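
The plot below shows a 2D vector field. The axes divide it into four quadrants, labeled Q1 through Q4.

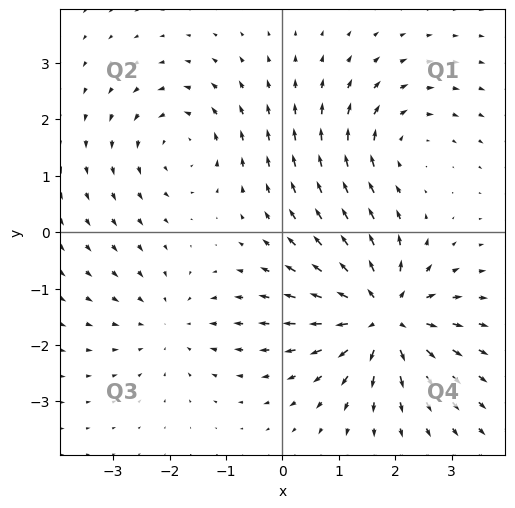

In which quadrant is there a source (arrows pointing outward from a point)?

Q4

The source sits at approximately (1.8, -1.5), which lies in quadrant Q4. The divergence there is about +6, positive as expected for a source.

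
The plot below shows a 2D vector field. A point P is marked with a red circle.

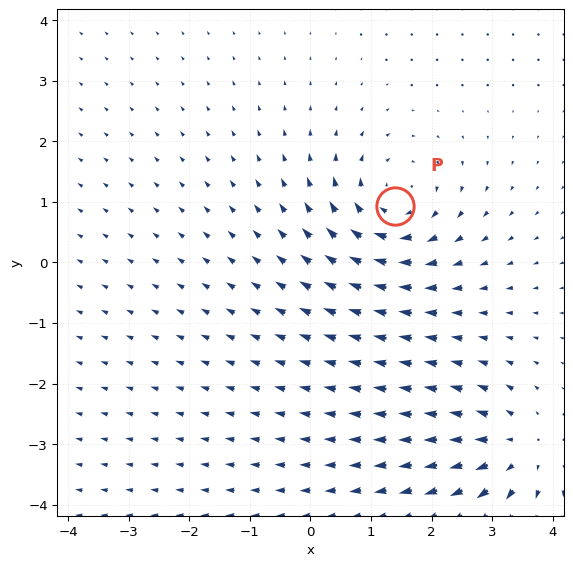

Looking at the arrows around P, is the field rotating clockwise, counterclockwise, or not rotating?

Near P at (1.4, 0.9) the arrows circulate clockwise. The curl (z-component) there is about -5; negative curl means clockwise rotation.

clockwise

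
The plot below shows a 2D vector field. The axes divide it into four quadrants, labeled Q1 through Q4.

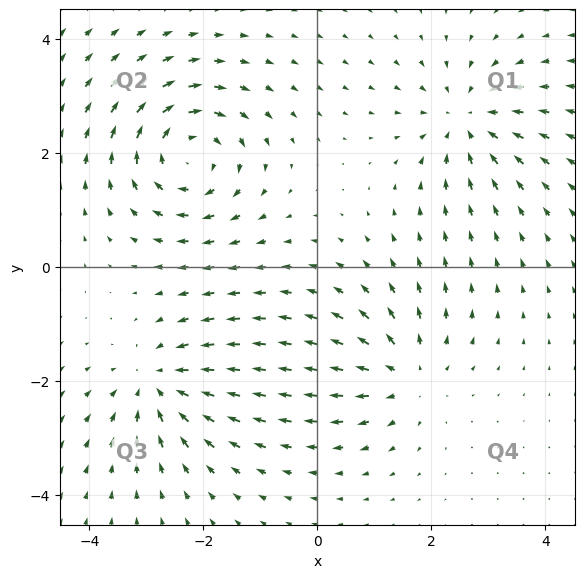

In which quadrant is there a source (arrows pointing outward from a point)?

Q4

The source sits at approximately (1.6, -1.9), which lies in quadrant Q4. The divergence there is about +3, positive as expected for a source.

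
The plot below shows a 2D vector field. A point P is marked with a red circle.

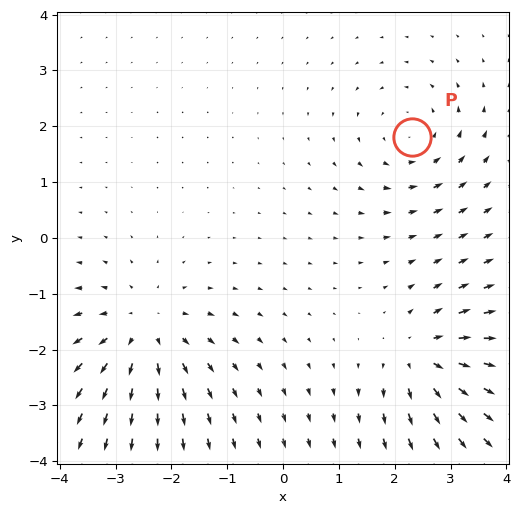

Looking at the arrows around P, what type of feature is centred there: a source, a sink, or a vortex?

vortex

At P (2.3, 1.8) the arrows circulate counterclockwise. Divergence ≈0, curl about +3 — near-zero divergence with nonzero curl is a vortex.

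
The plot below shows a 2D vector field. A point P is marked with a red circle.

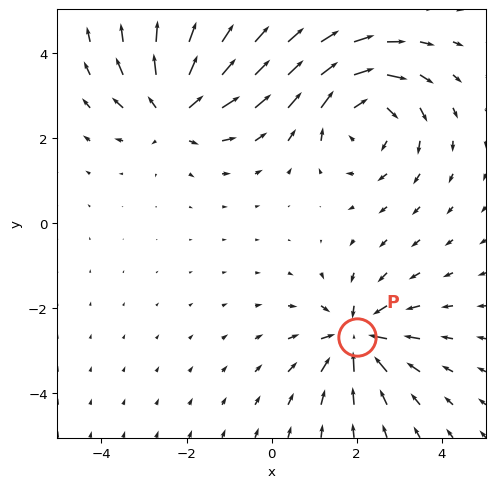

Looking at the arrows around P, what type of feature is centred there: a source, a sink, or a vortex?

At P (2.0, -2.7) the arrows converge inward. Divergence about -4, curl ≈0 — negative divergence with near-zero curl is a sink.

sink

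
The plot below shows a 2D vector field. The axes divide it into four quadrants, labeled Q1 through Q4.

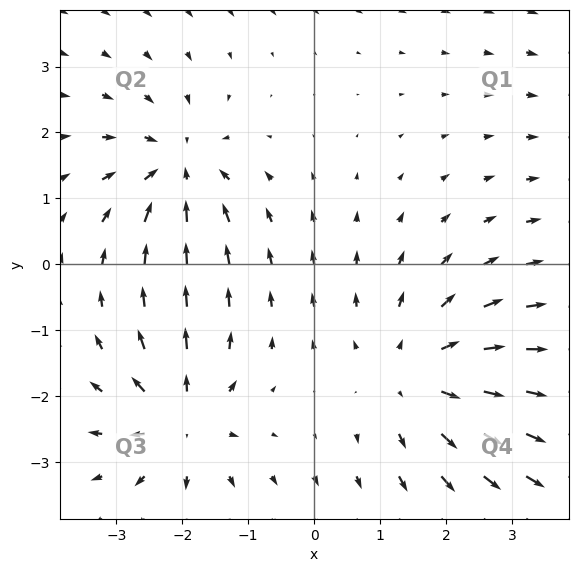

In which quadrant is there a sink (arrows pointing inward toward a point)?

Q2

The sink sits at approximately (-2.1, 1.5), which lies in quadrant Q2. The divergence there is about -4, negative as expected for a sink.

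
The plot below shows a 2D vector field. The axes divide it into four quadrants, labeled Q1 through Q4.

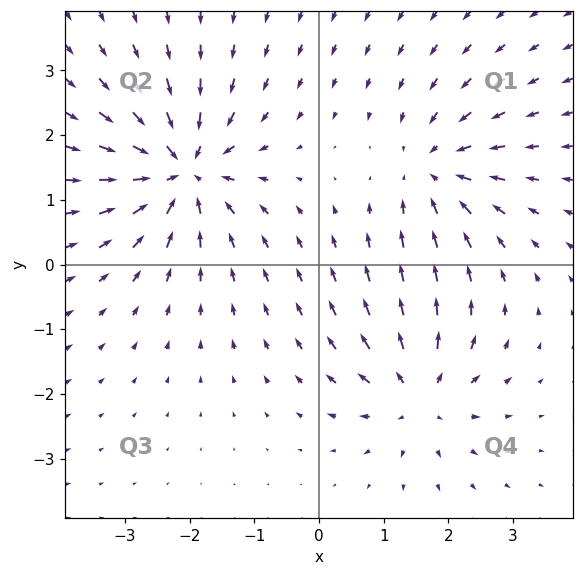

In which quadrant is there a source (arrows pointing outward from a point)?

Q4

The source sits at approximately (1.6, -2.0), which lies in quadrant Q4. The divergence there is about +4, positive as expected for a source.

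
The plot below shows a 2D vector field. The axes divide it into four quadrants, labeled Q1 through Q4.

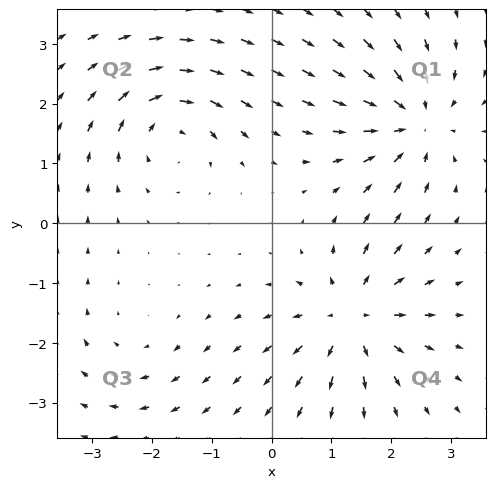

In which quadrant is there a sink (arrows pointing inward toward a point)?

The sink sits at approximately (2.4, 1.7), which lies in quadrant Q1. The divergence there is about -6, negative as expected for a sink.

Q1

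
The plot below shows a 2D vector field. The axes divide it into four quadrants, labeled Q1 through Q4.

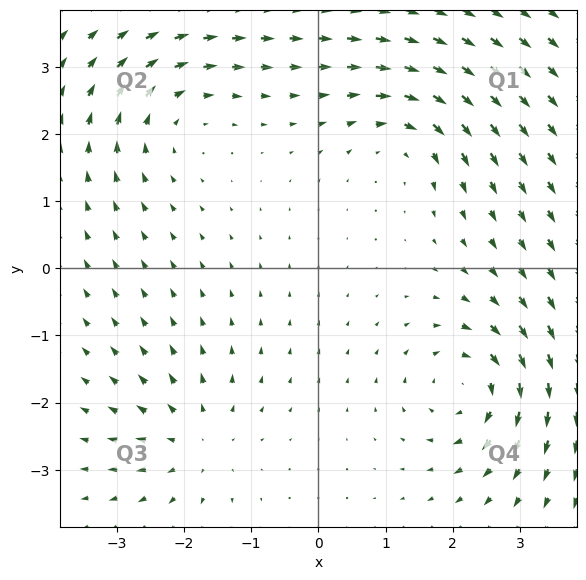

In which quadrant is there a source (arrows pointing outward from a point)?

Q3

The source sits at approximately (-1.8, -2.6), which lies in quadrant Q3. The divergence there is about +4, positive as expected for a source.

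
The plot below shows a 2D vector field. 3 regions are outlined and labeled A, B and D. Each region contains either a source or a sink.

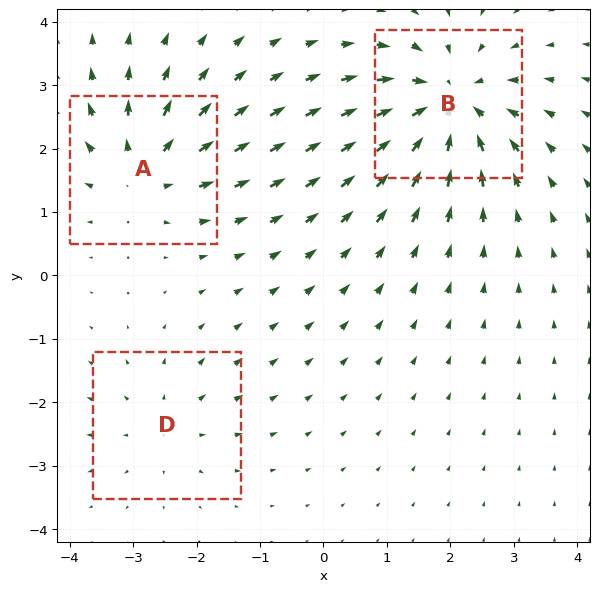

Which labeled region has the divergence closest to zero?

D

Divergence at each region's feature centre — A: about +4, B: about -5, D: about +2. Region D is closest to zero.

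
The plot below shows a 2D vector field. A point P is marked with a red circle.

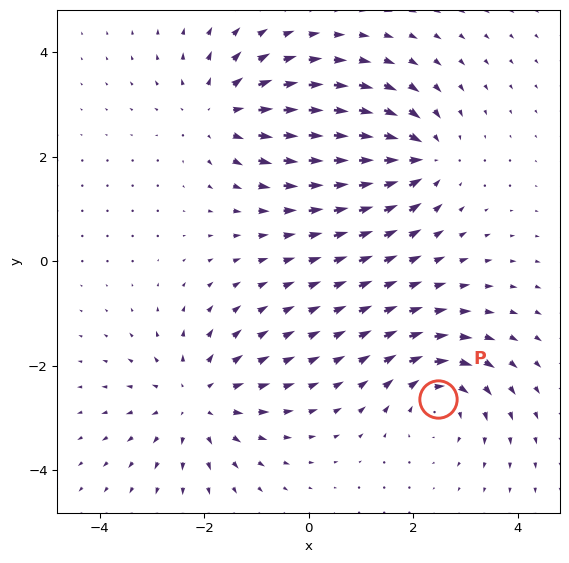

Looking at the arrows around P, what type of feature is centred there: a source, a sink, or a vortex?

vortex

At P (2.5, -2.7) the arrows circulate clockwise. Divergence ≈0, curl about -4 — near-zero divergence with nonzero curl is a vortex.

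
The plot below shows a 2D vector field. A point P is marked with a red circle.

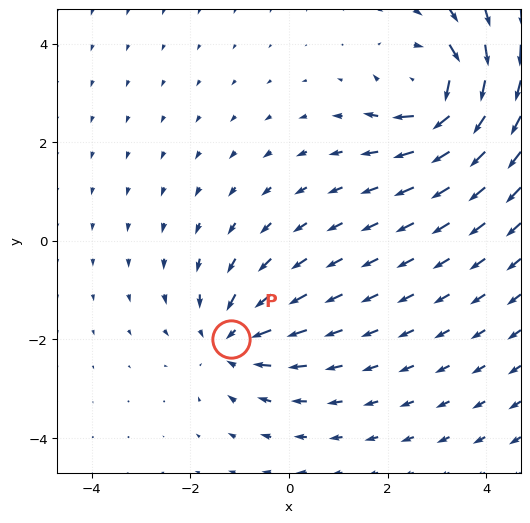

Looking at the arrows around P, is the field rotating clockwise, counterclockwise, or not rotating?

Near P at (-1.2, -2.0) the arrows show no circulation. The curl there is ≈0.

not rotating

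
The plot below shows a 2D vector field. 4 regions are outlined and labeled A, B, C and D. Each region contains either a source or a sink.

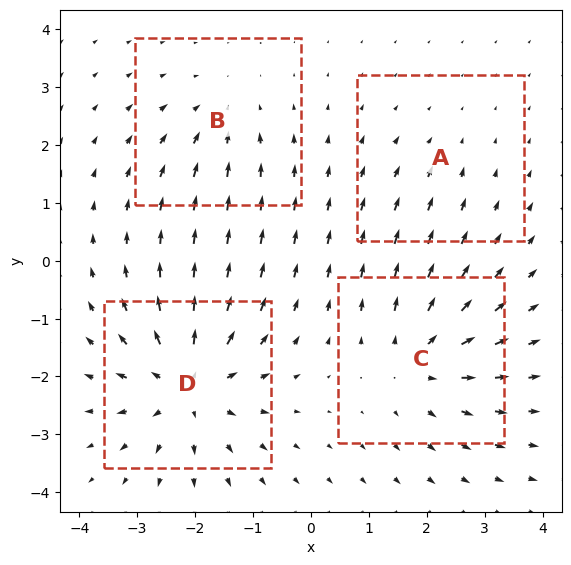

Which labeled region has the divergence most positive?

Divergence at each region's feature centre — A: about -2, B: about -3, C: about +5, D: about +7. Region D is most positive.

D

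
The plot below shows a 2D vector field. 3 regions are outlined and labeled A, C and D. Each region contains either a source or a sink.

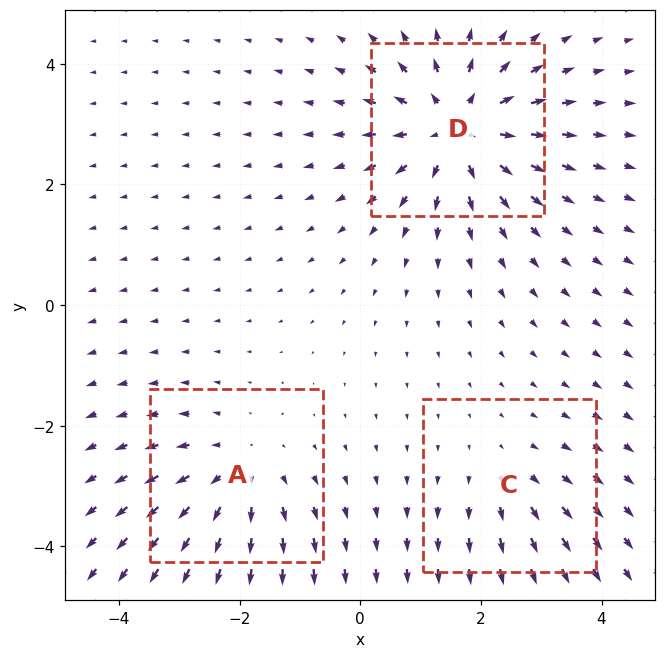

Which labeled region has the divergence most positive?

D

Divergence at each region's feature centre — A: about +3, C: about +2, D: about +5. Region D is most positive.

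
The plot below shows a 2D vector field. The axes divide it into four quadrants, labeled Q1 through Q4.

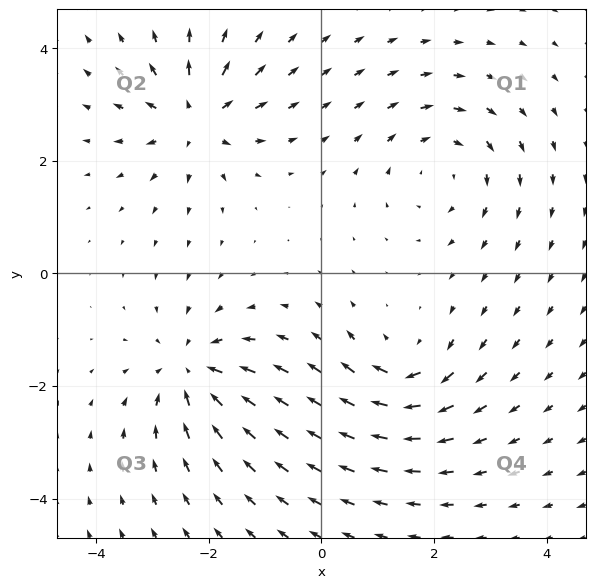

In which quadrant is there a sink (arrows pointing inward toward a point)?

The sink sits at approximately (-2.3, -1.7), which lies in quadrant Q3. The divergence there is about -5, negative as expected for a sink.

Q3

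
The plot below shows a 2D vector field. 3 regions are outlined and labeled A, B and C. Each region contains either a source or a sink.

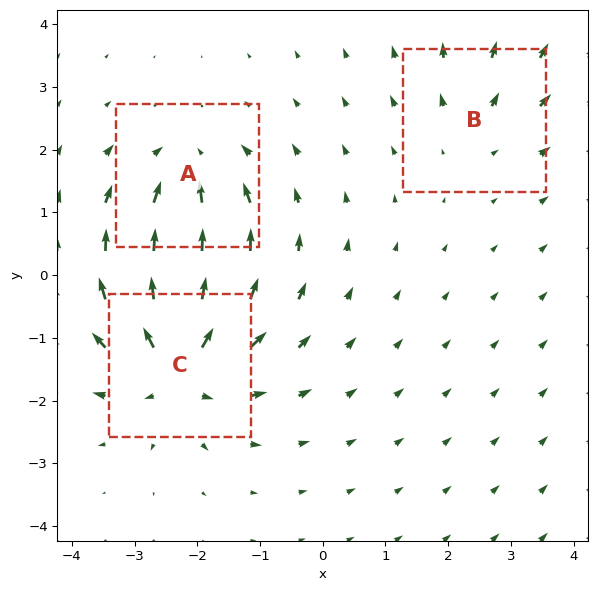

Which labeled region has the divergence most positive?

Divergence at each region's feature centre — A: about -4, B: about +2, C: about +6. Region C is most positive.

C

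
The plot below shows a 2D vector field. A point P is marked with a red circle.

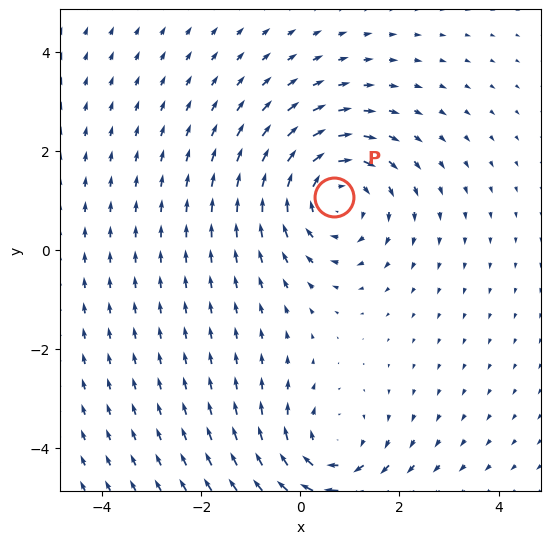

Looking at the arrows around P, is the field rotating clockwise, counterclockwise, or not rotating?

clockwise

Near P at (0.7, 1.1) the arrows circulate clockwise. The curl (z-component) there is about -3; negative curl means clockwise rotation.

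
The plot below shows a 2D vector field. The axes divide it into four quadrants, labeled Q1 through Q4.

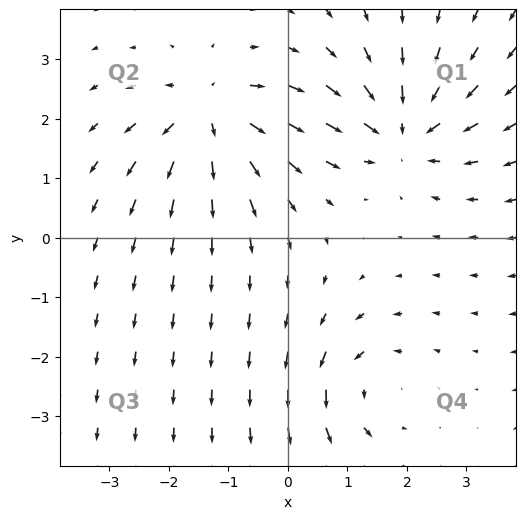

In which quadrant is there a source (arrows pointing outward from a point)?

The source sits at approximately (-1.3, 2.1), which lies in quadrant Q2. The divergence there is about +5, positive as expected for a source.

Q2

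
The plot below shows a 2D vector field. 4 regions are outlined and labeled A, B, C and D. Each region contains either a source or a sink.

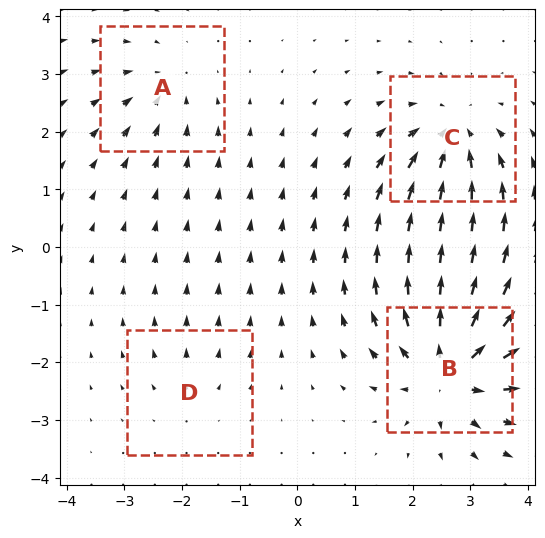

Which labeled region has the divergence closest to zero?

D

Divergence at each region's feature centre — A: about -4, B: about +8, C: about -6, D: about +2. Region D is closest to zero.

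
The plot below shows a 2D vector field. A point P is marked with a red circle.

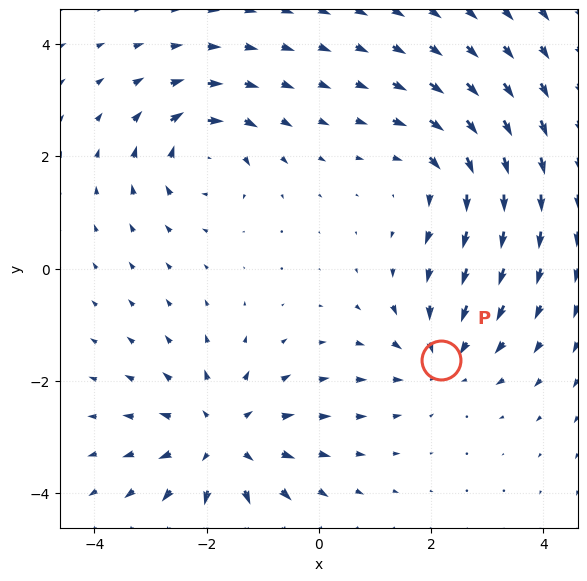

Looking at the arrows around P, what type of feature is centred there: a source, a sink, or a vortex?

sink

At P (2.2, -1.6) the arrows converge inward. Divergence about -3, curl ≈0 — negative divergence with near-zero curl is a sink.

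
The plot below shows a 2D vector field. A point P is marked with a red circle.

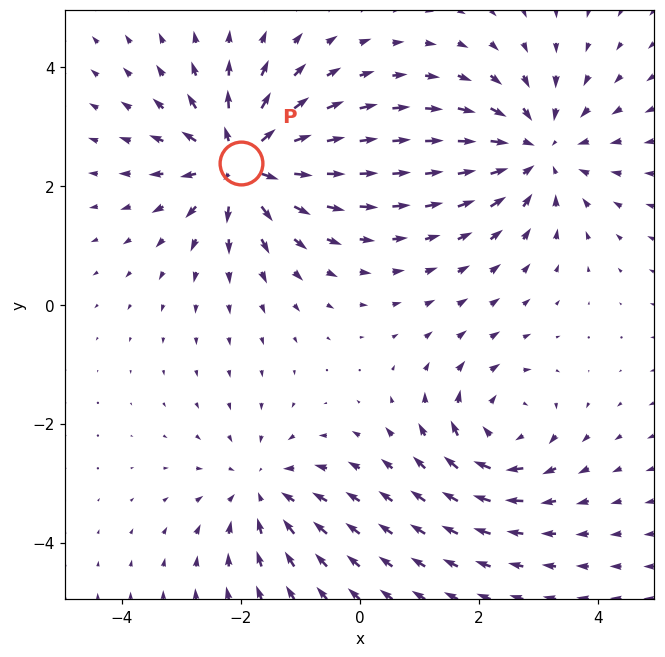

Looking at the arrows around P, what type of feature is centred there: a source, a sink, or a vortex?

At P (-2.0, 2.4) the arrows spread outward. Divergence about +6, curl ≈0 — positive divergence with near-zero curl is a source.

source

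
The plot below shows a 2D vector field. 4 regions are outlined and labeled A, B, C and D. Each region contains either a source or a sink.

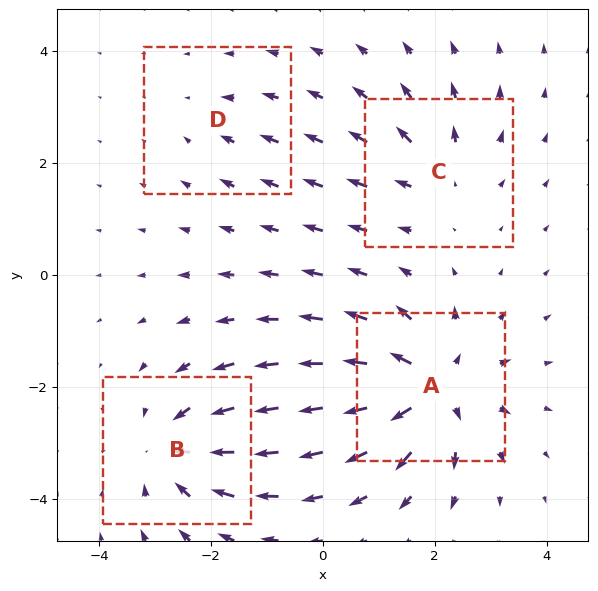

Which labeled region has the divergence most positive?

A

Divergence at each region's feature centre — A: about +7, B: about -6, C: about +4, D: about -2. Region A is most positive.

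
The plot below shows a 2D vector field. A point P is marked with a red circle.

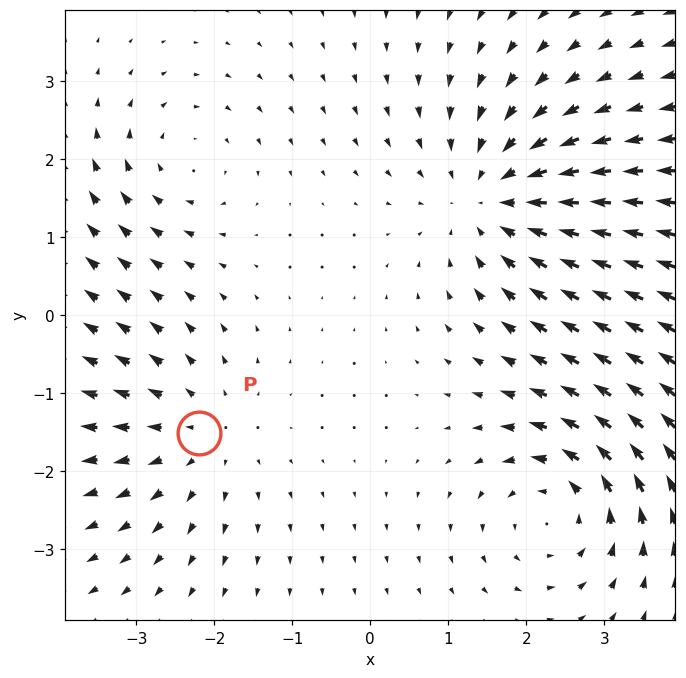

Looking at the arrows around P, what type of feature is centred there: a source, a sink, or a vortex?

At P (-2.2, -1.5) the arrows spread outward. Divergence about +3, curl ≈0 — positive divergence with near-zero curl is a source.

source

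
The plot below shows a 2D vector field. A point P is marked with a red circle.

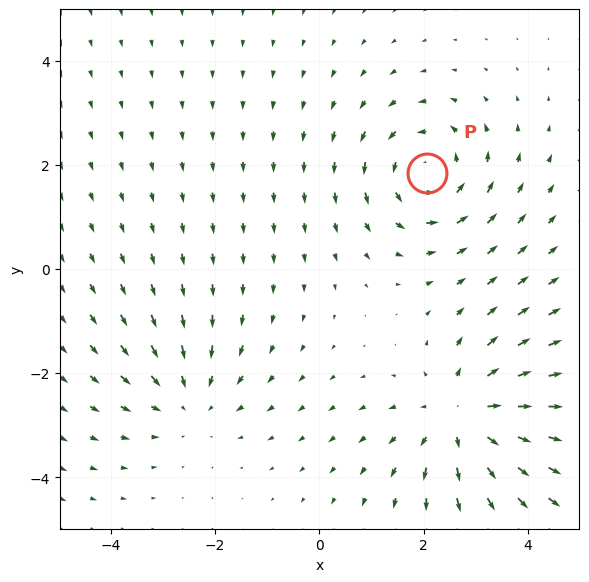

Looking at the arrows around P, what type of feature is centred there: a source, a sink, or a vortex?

vortex

At P (2.1, 1.8) the arrows circulate counterclockwise. Divergence ≈0, curl about +4 — near-zero divergence with nonzero curl is a vortex.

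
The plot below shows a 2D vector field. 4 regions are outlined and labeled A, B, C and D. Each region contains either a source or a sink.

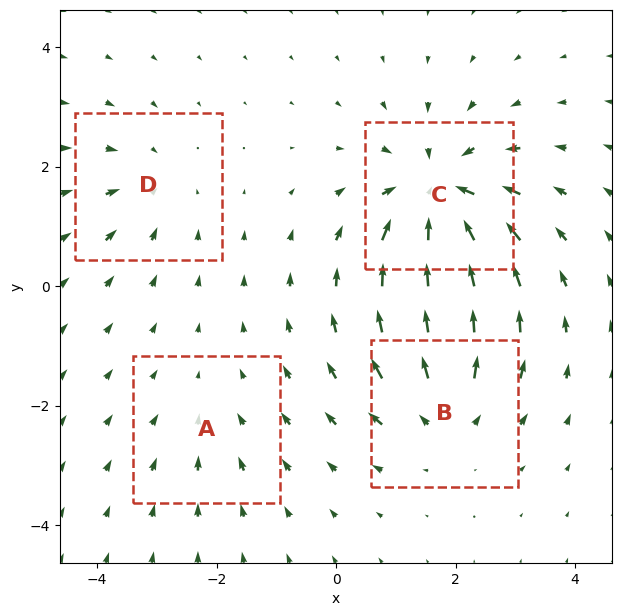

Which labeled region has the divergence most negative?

Divergence at each region's feature centre — A: about -2, B: about +5, C: about -7, D: about -3. Region C is most negative.

C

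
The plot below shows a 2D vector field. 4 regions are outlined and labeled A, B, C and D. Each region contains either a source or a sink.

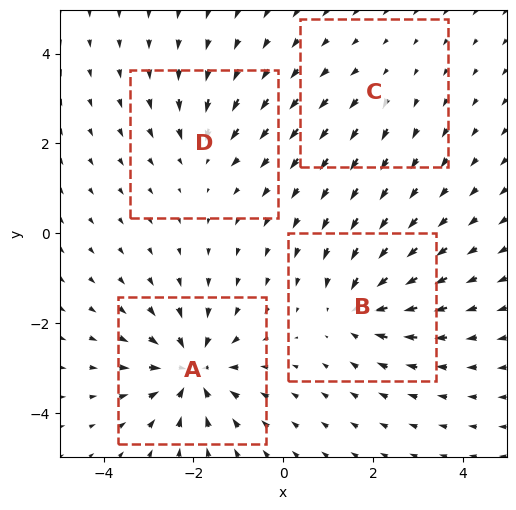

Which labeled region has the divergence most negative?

A

Divergence at each region's feature centre — A: about -8, B: about -6, C: about +2, D: about -4. Region A is most negative.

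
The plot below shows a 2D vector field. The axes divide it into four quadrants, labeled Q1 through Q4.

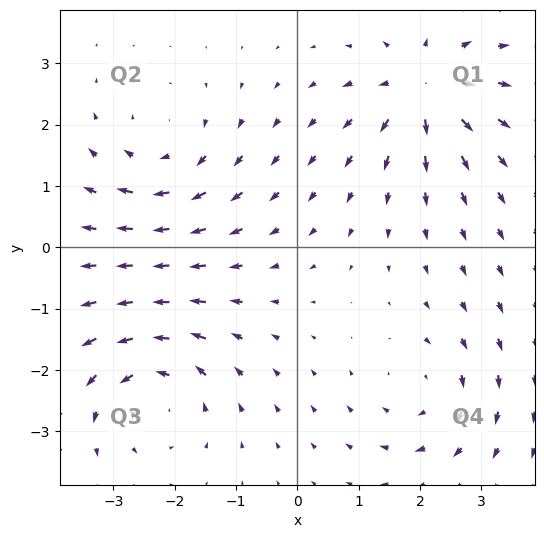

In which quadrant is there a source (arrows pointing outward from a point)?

The source sits at approximately (2.1, 2.6), which lies in quadrant Q1. The divergence there is about +6, positive as expected for a source.

Q1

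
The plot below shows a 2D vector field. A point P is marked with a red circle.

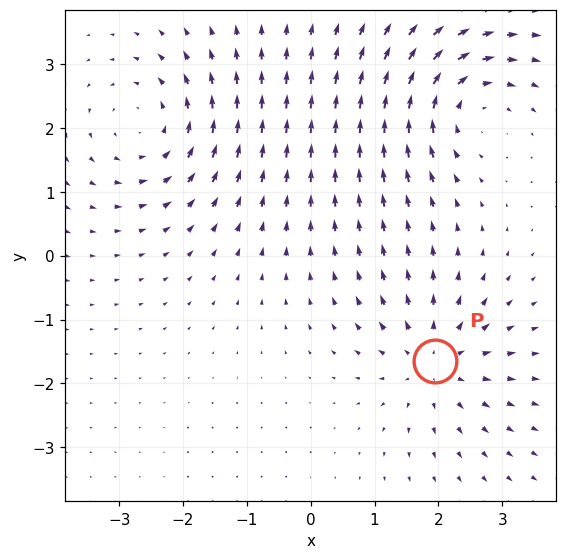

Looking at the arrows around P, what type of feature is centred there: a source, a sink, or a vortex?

At P (1.9, -1.6) the arrows spread outward. Divergence about +4, curl ≈0 — positive divergence with near-zero curl is a source.

source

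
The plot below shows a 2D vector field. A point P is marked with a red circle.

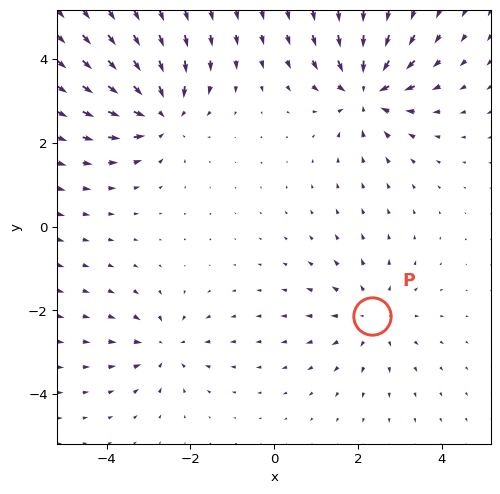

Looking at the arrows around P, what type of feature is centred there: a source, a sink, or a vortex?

source

At P (2.3, -2.1) the arrows spread outward. Divergence about +3, curl ≈0 — positive divergence with near-zero curl is a source.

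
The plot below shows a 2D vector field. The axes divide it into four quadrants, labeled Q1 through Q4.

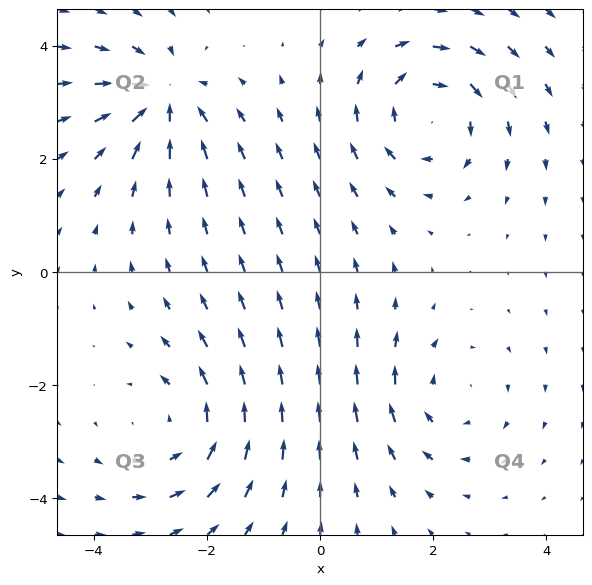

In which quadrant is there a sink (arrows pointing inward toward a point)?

Q2

The sink sits at approximately (-2.8, 3.1), which lies in quadrant Q2. The divergence there is about -4, negative as expected for a sink.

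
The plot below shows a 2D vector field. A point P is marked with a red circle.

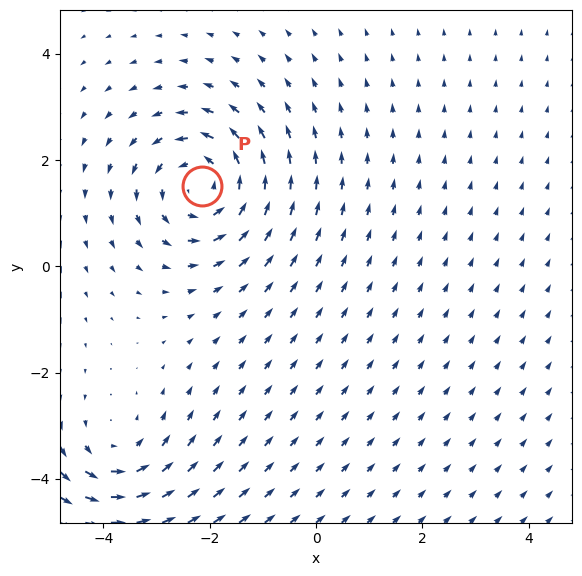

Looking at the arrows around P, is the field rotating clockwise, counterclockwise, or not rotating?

counterclockwise

Near P at (-2.2, 1.5) the arrows circulate counterclockwise. The curl (z-component) there is about +4; positive curl means counterclockwise rotation.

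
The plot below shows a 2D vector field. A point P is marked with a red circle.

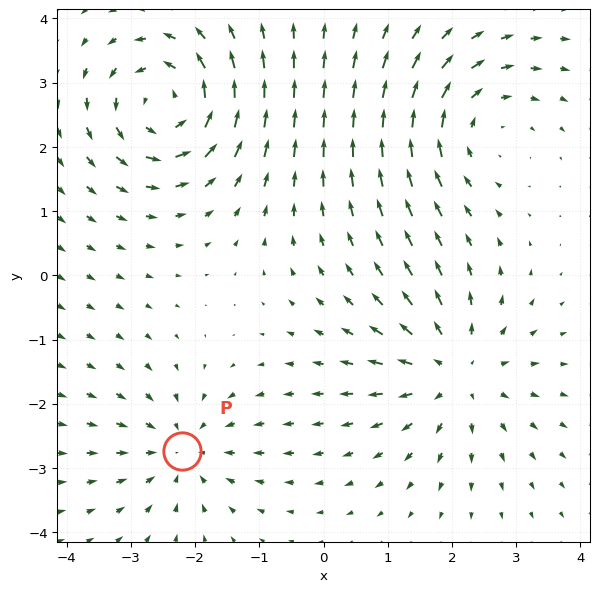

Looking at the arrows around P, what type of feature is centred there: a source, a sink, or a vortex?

sink

At P (-2.2, -2.7) the arrows converge inward. Divergence about -3, curl ≈0 — negative divergence with near-zero curl is a sink.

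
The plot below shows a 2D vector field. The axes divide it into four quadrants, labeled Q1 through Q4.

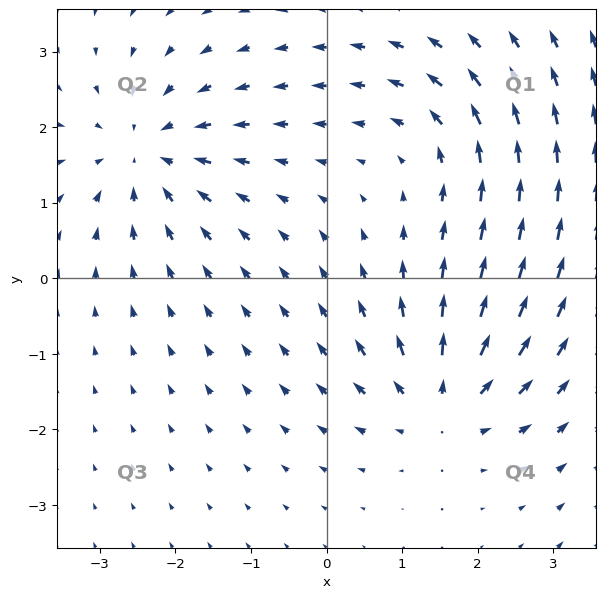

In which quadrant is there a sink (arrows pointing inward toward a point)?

The sink sits at approximately (-2.4, 1.7), which lies in quadrant Q2. The divergence there is about -5, negative as expected for a sink.

Q2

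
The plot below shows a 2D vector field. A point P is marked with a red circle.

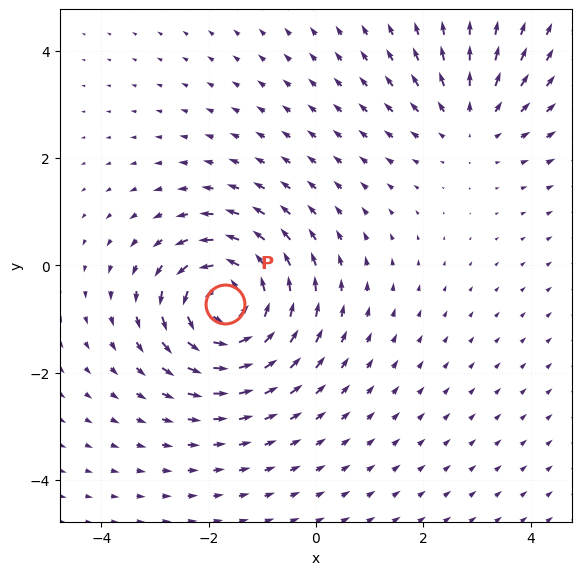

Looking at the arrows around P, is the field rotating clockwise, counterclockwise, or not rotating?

Near P at (-1.7, -0.7) the arrows circulate counterclockwise. The curl (z-component) there is about +7; positive curl means counterclockwise rotation.

counterclockwise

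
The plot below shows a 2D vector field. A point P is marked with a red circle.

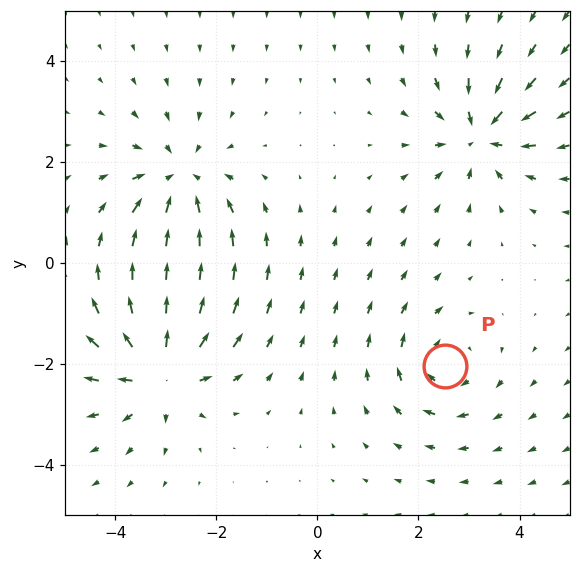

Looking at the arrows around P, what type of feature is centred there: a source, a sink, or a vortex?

At P (2.5, -2.0) the arrows circulate clockwise. Divergence ≈0, curl about -4 — near-zero divergence with nonzero curl is a vortex.

vortex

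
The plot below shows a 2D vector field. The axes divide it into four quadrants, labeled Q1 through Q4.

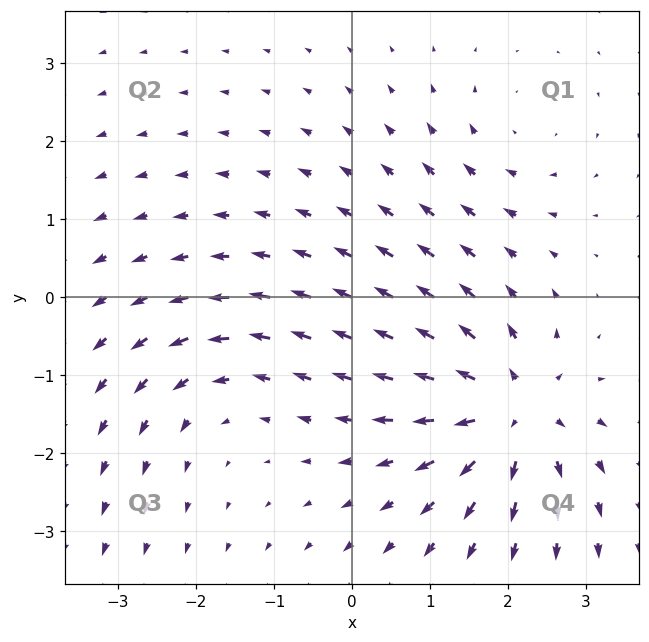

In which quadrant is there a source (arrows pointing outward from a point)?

The source sits at approximately (2.0, -1.4), which lies in quadrant Q4. The divergence there is about +6, positive as expected for a source.

Q4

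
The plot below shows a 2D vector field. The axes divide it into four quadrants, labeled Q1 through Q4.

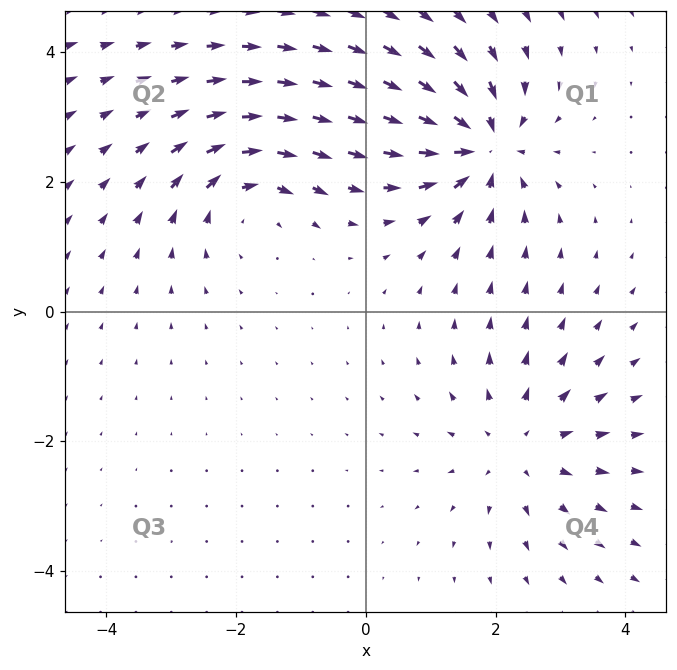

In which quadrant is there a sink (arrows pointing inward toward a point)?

Q1

The sink sits at approximately (1.8, 2.6), which lies in quadrant Q1. The divergence there is about -5, negative as expected for a sink.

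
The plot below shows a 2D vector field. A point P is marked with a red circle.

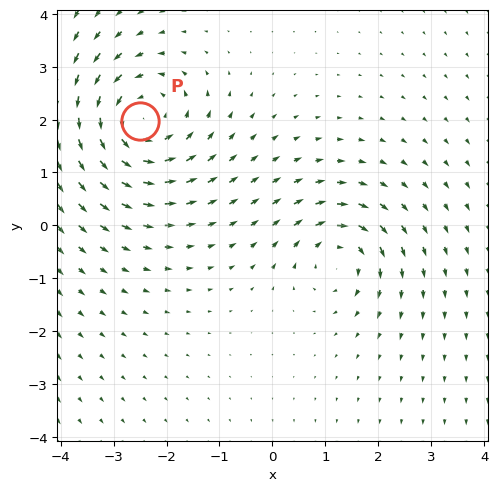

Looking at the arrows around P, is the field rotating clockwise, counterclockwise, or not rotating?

Near P at (-2.5, 2.0) the arrows circulate counterclockwise. The curl (z-component) there is about +4; positive curl means counterclockwise rotation.

counterclockwise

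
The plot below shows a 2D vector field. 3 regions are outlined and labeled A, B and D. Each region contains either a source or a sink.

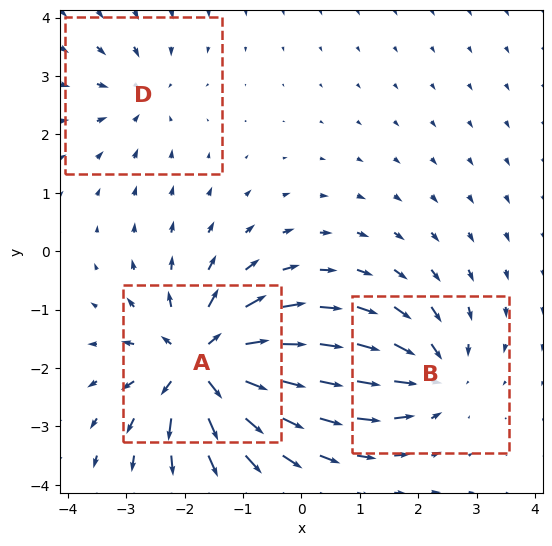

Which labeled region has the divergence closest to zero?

Divergence at each region's feature centre — A: about +6, B: about -4, D: about -3. Region D is closest to zero.

D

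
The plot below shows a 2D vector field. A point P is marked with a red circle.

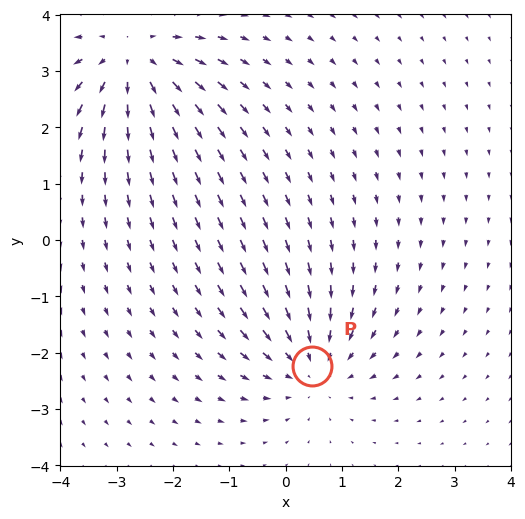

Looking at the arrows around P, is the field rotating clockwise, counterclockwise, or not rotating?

Near P at (0.5, -2.2) the arrows show no circulation. The curl there is ≈0.

not rotating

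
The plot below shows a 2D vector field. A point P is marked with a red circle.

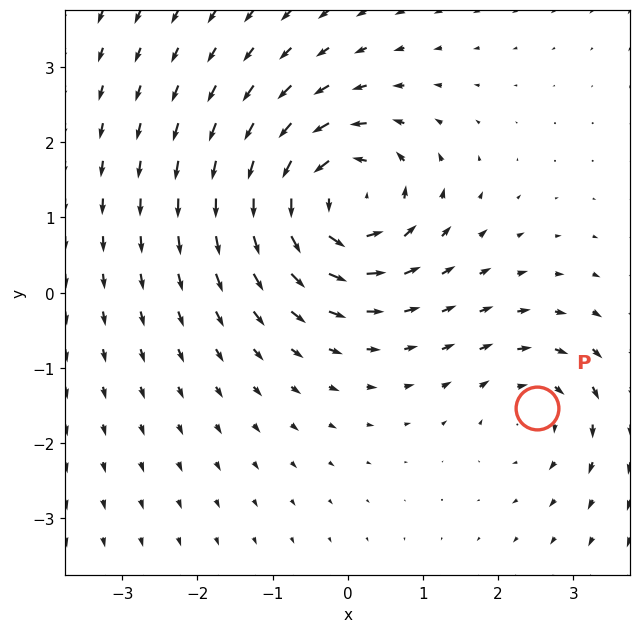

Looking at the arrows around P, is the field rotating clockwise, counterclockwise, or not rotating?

clockwise

Near P at (2.5, -1.5) the arrows circulate clockwise. The curl (z-component) there is about -3; negative curl means clockwise rotation.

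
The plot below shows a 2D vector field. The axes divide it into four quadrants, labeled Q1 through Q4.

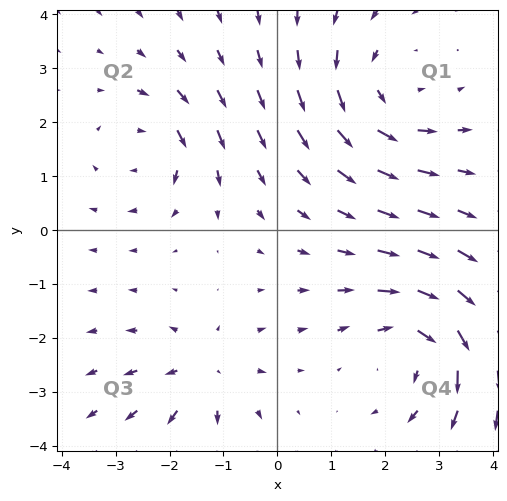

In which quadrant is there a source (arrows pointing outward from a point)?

Q3

The source sits at approximately (-1.4, -2.6), which lies in quadrant Q3. The divergence there is about +4, positive as expected for a source.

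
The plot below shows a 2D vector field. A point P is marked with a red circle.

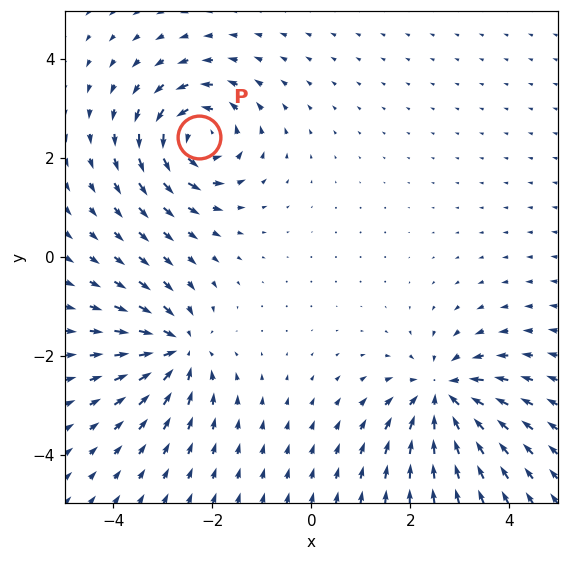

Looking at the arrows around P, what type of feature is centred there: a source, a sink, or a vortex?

vortex

At P (-2.3, 2.4) the arrows circulate counterclockwise. Divergence ≈0, curl about +7 — near-zero divergence with nonzero curl is a vortex.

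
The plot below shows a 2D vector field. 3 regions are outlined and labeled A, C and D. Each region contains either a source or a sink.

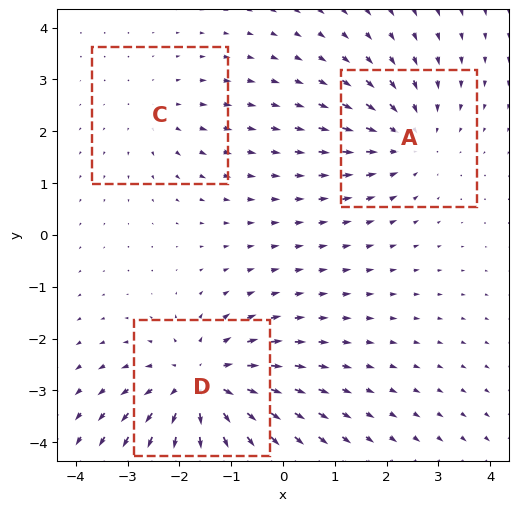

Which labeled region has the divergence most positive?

D

Divergence at each region's feature centre — A: about -3, C: about +2, D: about +5. Region D is most positive.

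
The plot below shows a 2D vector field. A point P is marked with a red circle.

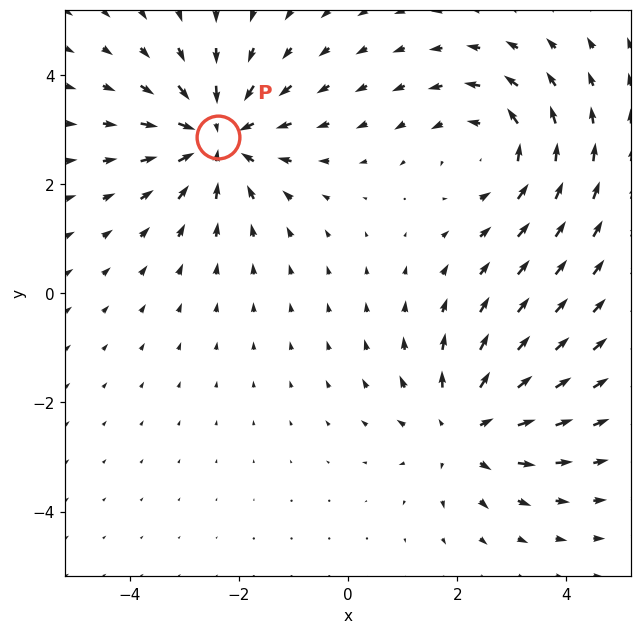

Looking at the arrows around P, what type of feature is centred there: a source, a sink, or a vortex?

At P (-2.4, 2.9) the arrows converge inward. Divergence about -4, curl ≈0 — negative divergence with near-zero curl is a sink.

sink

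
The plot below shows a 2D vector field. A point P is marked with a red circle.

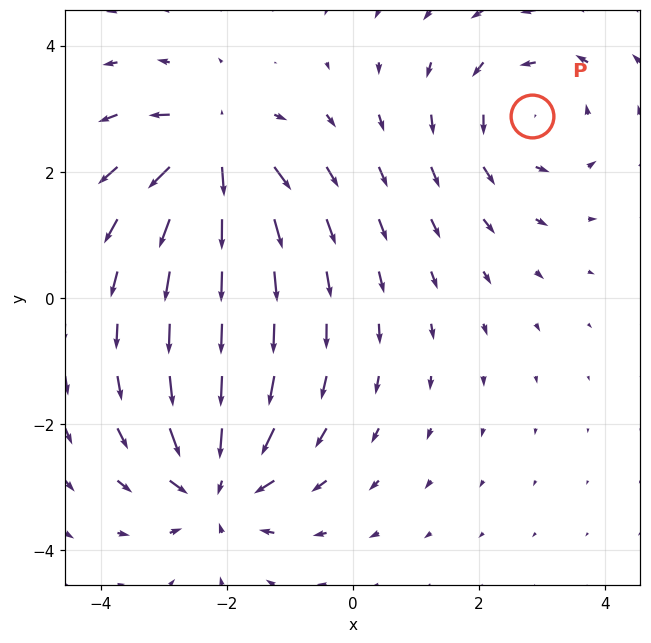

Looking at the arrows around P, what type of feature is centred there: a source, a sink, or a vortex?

At P (2.8, 2.9) the arrows circulate counterclockwise. Divergence ≈0, curl about +3 — near-zero divergence with nonzero curl is a vortex.

vortex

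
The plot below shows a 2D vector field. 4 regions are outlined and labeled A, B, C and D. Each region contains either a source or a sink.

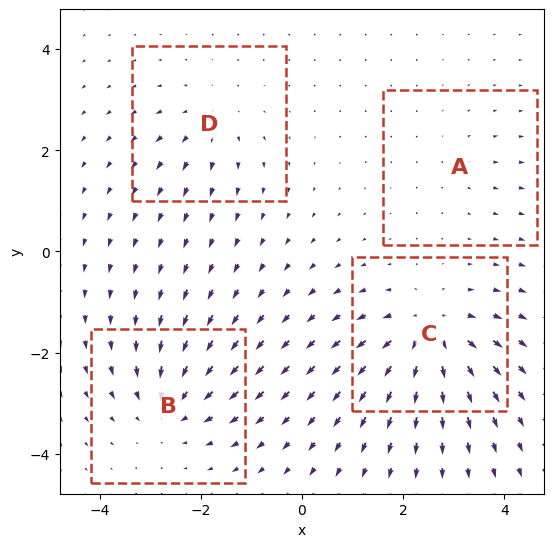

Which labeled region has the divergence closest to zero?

A

Divergence at each region's feature centre — A: about +2, B: about -5, C: about +7, D: about +4. Region A is closest to zero.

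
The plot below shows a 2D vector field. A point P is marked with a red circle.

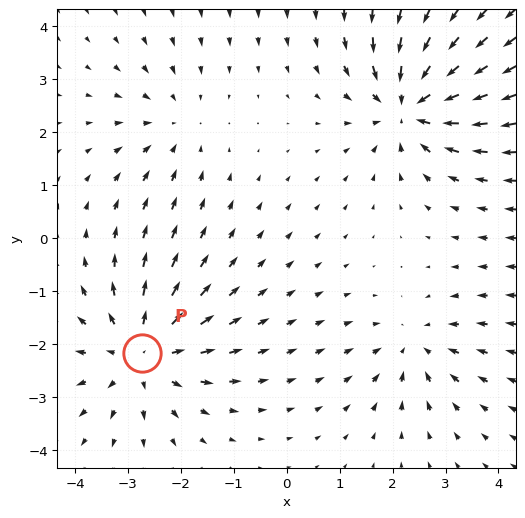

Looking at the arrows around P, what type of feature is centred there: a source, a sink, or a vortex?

At P (-2.7, -2.2) the arrows spread outward. Divergence about +4, curl ≈0 — positive divergence with near-zero curl is a source.

source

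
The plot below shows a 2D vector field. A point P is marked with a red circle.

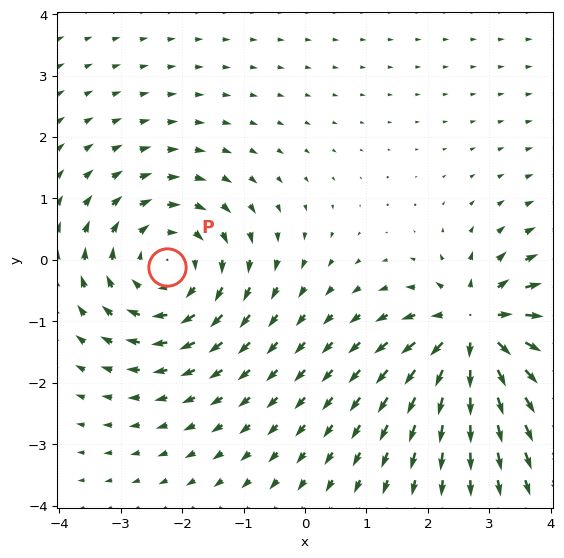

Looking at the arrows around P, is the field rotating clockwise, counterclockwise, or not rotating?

Near P at (-2.3, -0.1) the arrows circulate clockwise. The curl (z-component) there is about -4; negative curl means clockwise rotation.

clockwise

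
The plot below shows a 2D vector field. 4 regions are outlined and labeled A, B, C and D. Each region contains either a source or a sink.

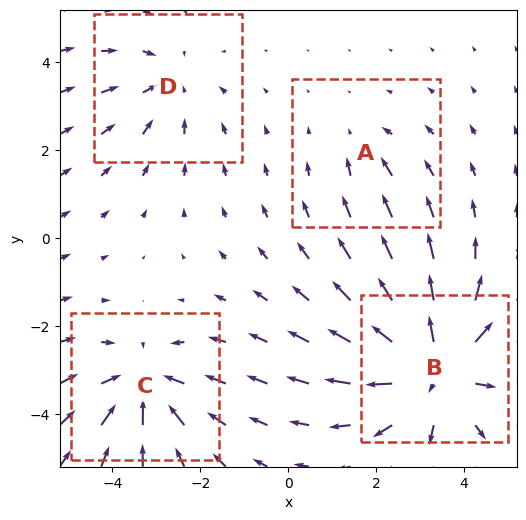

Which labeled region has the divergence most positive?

B

Divergence at each region's feature centre — A: about -2, B: about +6, C: about -4, D: about -3. Region B is most positive.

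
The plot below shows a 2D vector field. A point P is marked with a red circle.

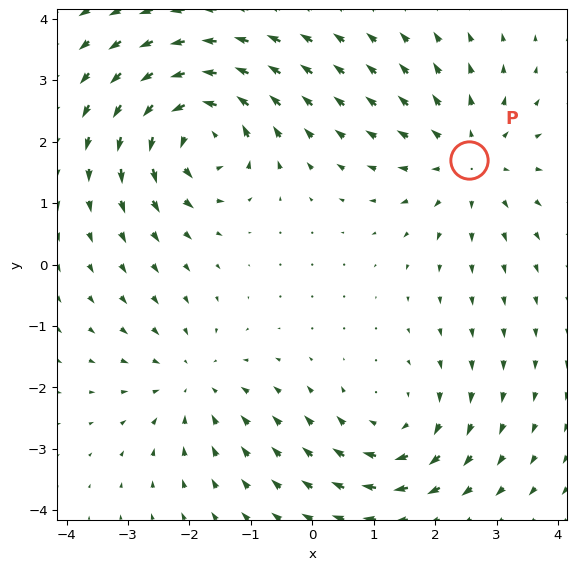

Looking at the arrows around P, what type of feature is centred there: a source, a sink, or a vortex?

At P (2.6, 1.7) the arrows spread outward. Divergence about +4, curl ≈0 — positive divergence with near-zero curl is a source.

source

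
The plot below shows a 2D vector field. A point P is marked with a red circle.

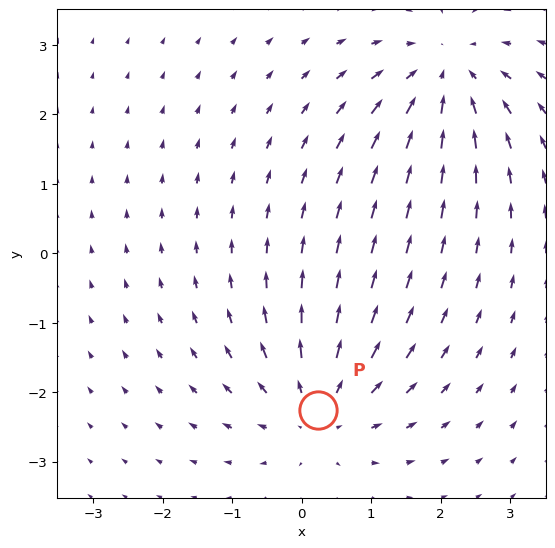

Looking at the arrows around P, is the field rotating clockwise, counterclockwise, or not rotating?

Near P at (0.2, -2.3) the arrows show no circulation. The curl there is ≈0.

not rotating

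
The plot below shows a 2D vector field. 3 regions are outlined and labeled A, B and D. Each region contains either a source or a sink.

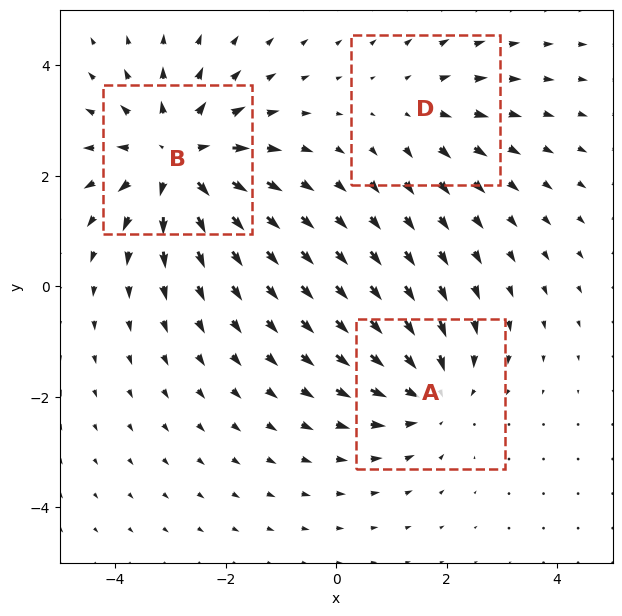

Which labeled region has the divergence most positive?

B

Divergence at each region's feature centre — A: about -3, B: about +5, D: about +2. Region B is most positive.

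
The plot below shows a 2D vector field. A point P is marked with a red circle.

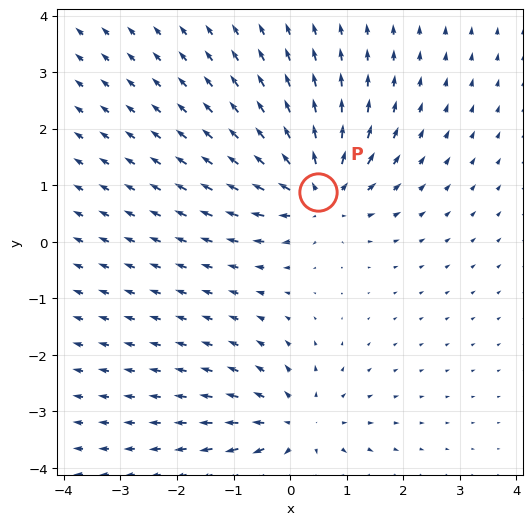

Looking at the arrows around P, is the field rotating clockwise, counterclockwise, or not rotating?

not rotating

Near P at (0.5, 0.9) the arrows show no circulation. The curl there is ≈0.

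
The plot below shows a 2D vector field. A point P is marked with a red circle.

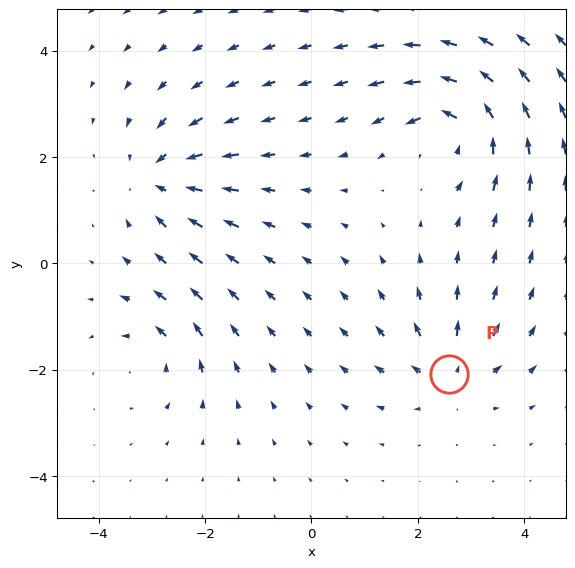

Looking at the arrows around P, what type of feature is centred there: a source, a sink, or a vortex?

source

At P (2.6, -2.1) the arrows spread outward. Divergence about +4, curl ≈0 — positive divergence with near-zero curl is a source.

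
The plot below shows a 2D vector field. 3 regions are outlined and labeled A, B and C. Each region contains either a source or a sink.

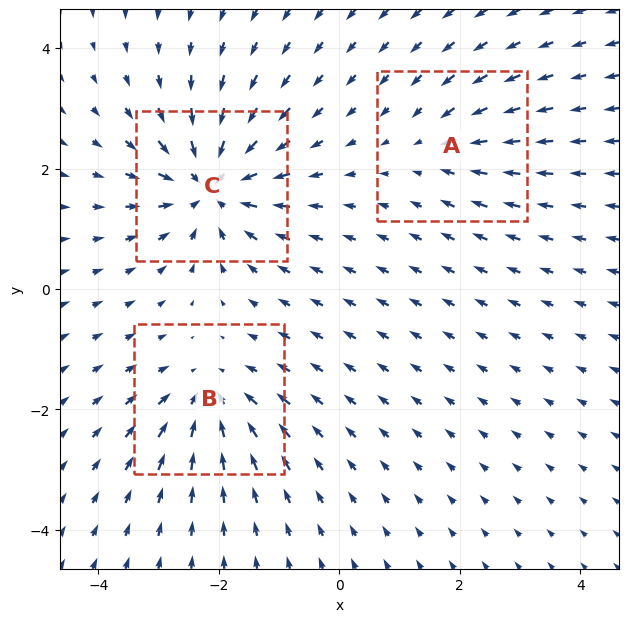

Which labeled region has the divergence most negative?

C

Divergence at each region's feature centre — A: about -3, B: about -4, C: about -6. Region C is most negative.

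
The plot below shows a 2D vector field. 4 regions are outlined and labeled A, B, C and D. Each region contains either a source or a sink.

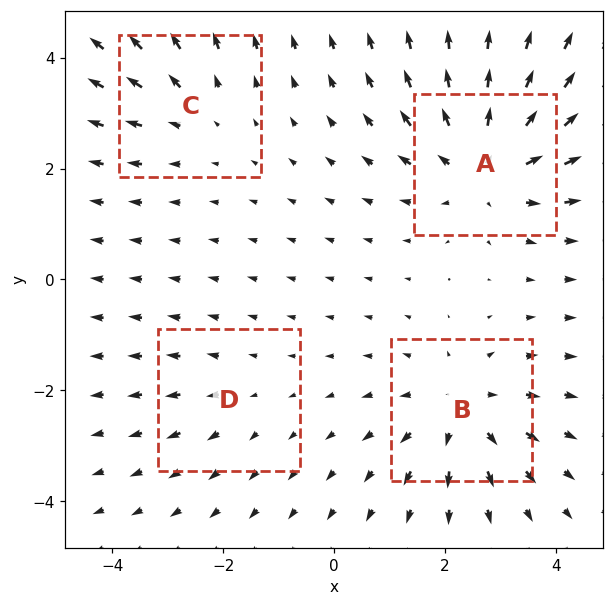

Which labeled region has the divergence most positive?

Divergence at each region's feature centre — A: about +5, B: about +4, C: about +3, D: about +2. Region A is most positive.

A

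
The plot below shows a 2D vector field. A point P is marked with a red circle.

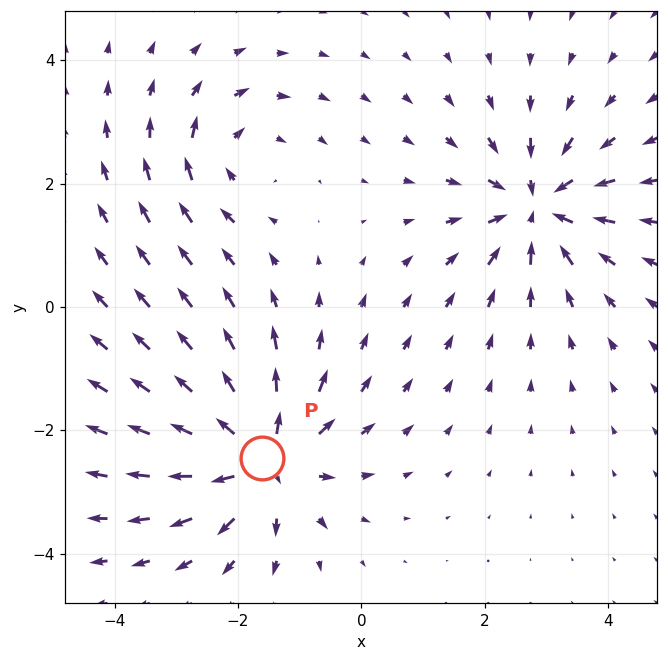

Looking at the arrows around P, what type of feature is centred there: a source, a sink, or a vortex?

At P (-1.6, -2.5) the arrows spread outward. Divergence about +5, curl ≈0 — positive divergence with near-zero curl is a source.

source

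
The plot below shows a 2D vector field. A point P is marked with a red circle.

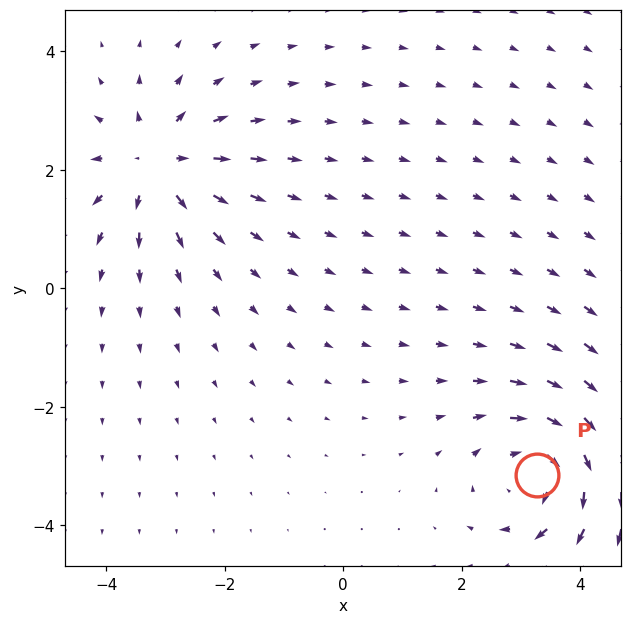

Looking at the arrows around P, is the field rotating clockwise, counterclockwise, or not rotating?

Near P at (3.3, -3.2) the arrows circulate clockwise. The curl (z-component) there is about -4; negative curl means clockwise rotation.

clockwise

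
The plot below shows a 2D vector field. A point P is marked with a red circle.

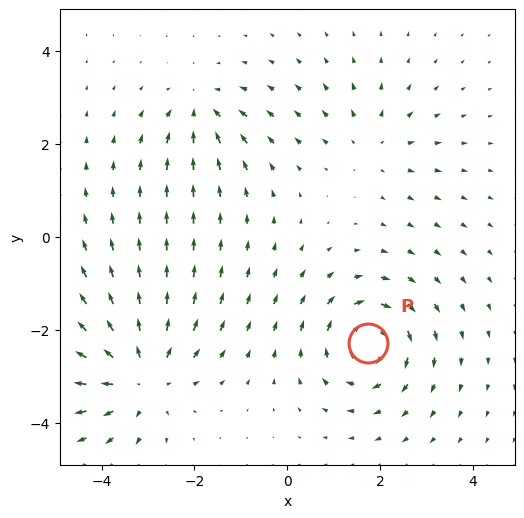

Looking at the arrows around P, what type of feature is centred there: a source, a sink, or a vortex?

At P (1.7, -2.3) the arrows circulate clockwise. Divergence ≈0, curl about -5 — near-zero divergence with nonzero curl is a vortex.

vortex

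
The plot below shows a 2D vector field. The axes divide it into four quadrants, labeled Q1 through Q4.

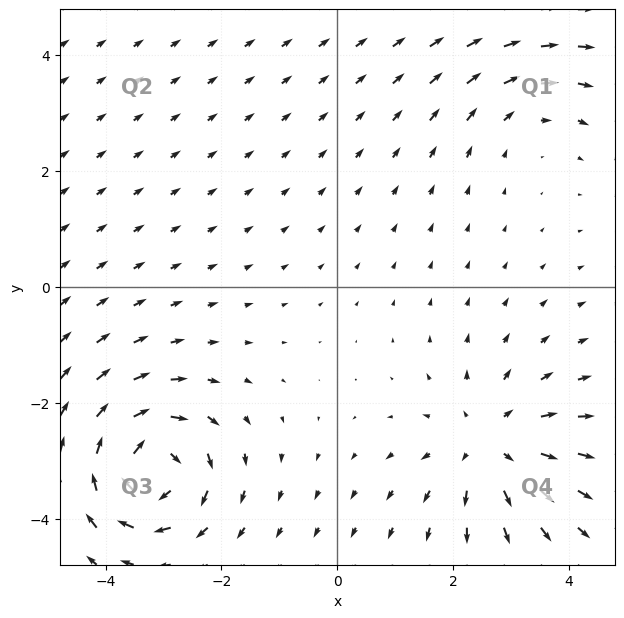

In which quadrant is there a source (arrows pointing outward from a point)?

The source sits at approximately (2.6, -2.7), which lies in quadrant Q4. The divergence there is about +4, positive as expected for a source.

Q4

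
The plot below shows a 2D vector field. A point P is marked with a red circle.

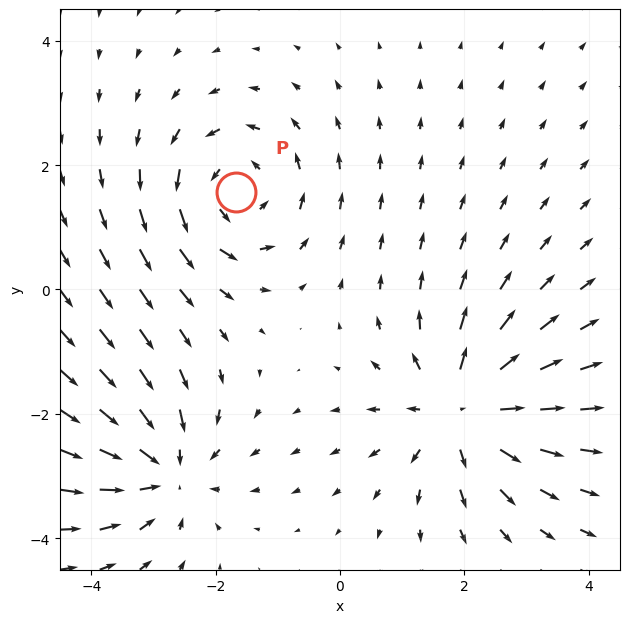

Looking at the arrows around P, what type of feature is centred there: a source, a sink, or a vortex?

At P (-1.7, 1.6) the arrows circulate counterclockwise. Divergence ≈0, curl about +4 — near-zero divergence with nonzero curl is a vortex.

vortex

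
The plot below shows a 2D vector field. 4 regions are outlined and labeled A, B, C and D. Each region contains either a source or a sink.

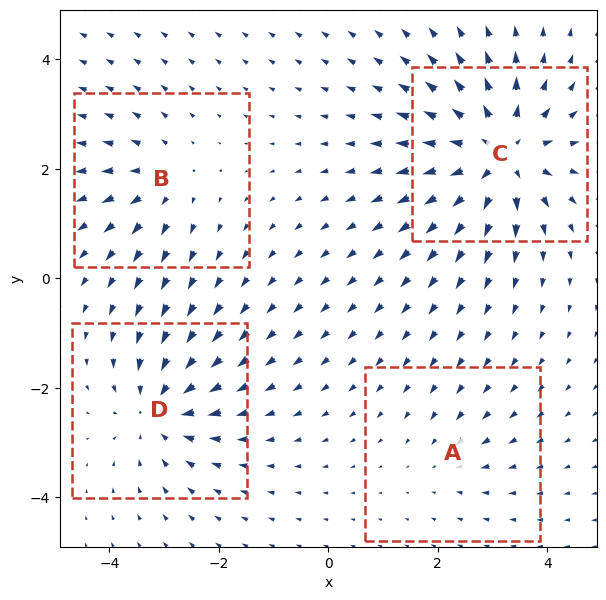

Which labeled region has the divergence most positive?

C

Divergence at each region's feature centre — A: about -2, B: about +4, C: about +7, D: about -5. Region C is most positive.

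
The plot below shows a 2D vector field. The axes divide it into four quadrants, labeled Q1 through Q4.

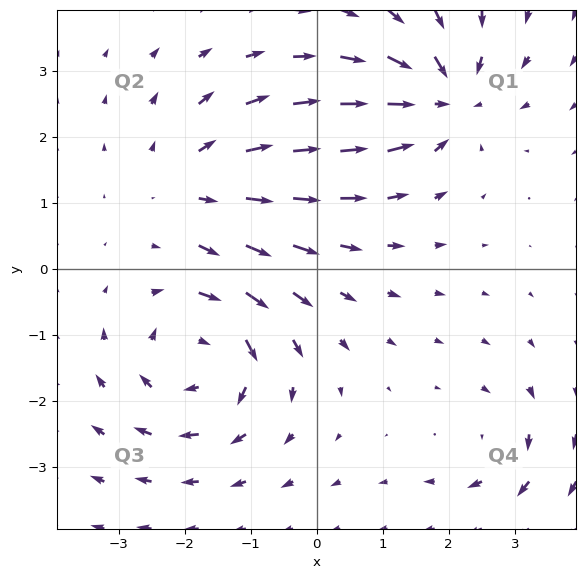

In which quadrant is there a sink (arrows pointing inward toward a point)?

Q1

The sink sits at approximately (1.9, 2.6), which lies in quadrant Q1. The divergence there is about -6, negative as expected for a sink.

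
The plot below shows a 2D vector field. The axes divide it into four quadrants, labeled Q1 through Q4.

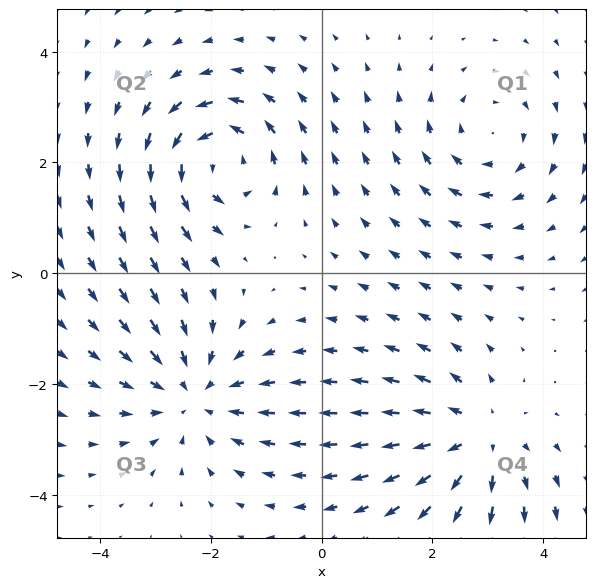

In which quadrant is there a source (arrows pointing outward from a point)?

The source sits at approximately (2.8, -3.0), which lies in quadrant Q4. The divergence there is about +4, positive as expected for a source.

Q4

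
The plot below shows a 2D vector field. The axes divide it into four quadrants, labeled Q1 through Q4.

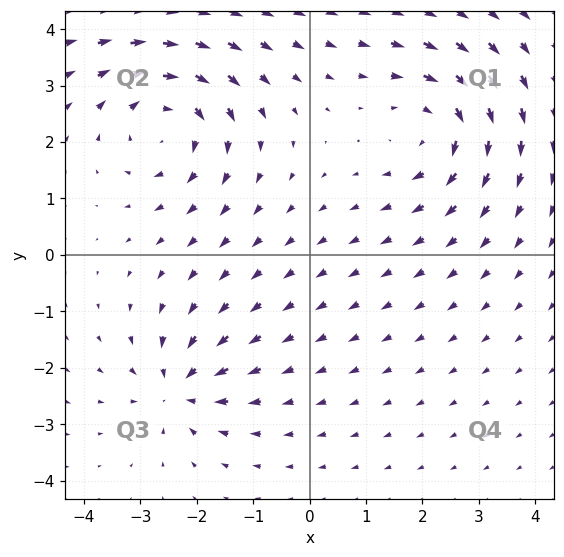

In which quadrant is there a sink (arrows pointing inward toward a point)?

Q3

The sink sits at approximately (-2.3, -2.4), which lies in quadrant Q3. The divergence there is about -4, negative as expected for a sink.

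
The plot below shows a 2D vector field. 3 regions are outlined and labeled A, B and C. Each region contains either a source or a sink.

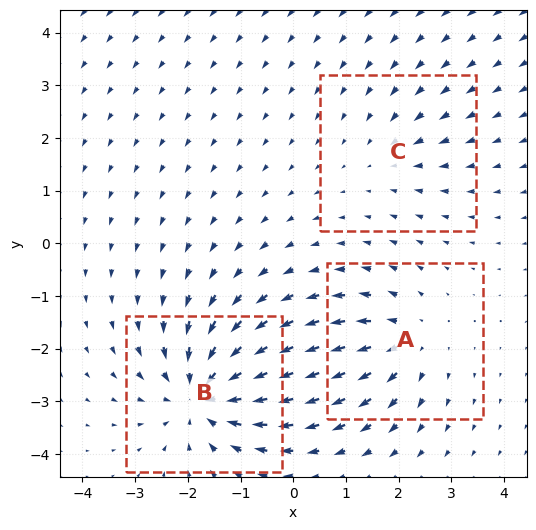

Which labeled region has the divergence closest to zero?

C

Divergence at each region's feature centre — A: about +3, B: about -5, C: about -2. Region C is closest to zero.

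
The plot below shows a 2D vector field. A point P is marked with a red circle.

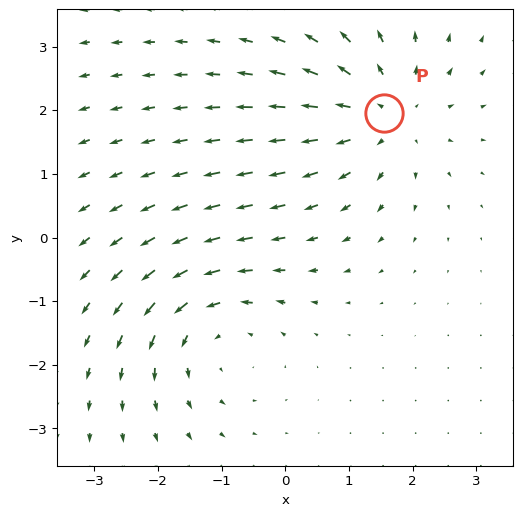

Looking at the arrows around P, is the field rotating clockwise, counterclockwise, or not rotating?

Near P at (1.5, 2.0) the arrows show no circulation. The curl there is ≈0.

not rotating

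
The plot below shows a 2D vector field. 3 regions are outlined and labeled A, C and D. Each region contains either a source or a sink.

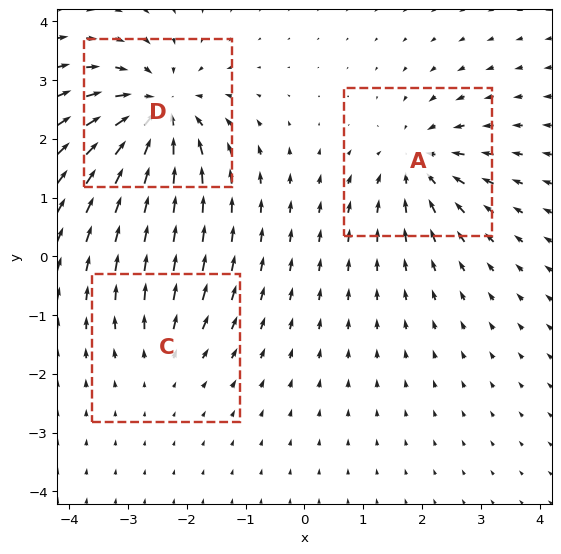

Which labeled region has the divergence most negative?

D

Divergence at each region's feature centre — A: about -4, C: about +2, D: about -6. Region D is most negative.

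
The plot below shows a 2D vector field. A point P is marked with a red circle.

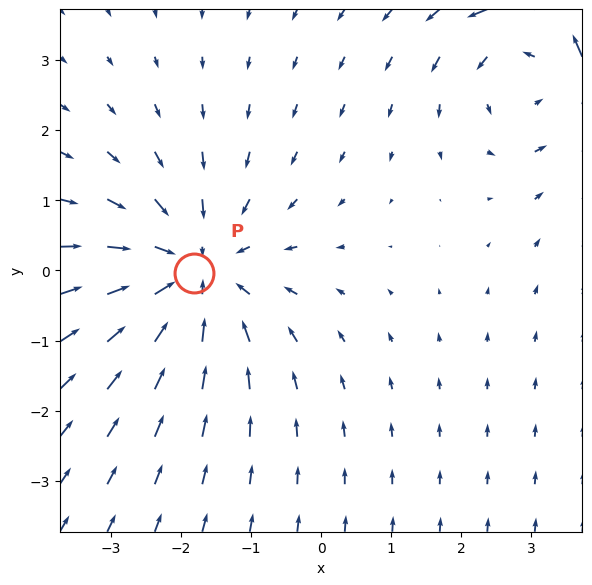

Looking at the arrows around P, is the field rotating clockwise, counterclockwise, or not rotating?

Near P at (-1.8, -0.0) the arrows show no circulation. The curl there is ≈0.

not rotating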